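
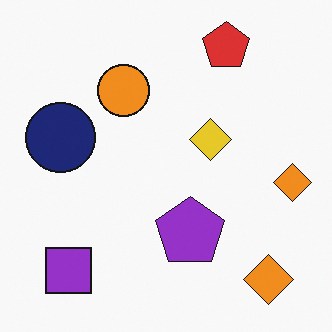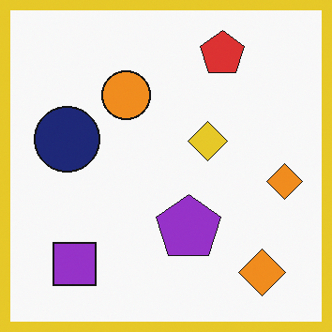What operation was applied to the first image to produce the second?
This is the original image framed with a yellow border.

A solid yellow frame runs around the edge of the second image, with the content slightly shrunk inside it.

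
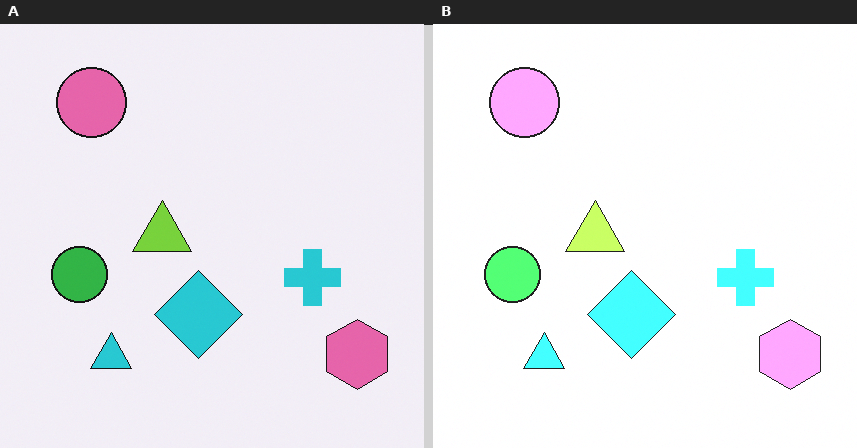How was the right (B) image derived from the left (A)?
The image was brightened a lot.

Every pixel — background and shapes alike — is uniformly brightened.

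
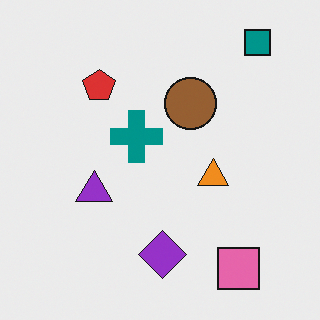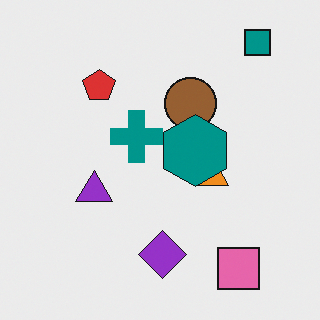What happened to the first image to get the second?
Overlaid with an additional teal hexagon.

A teal hexagon appears in the second image that is absent from the first.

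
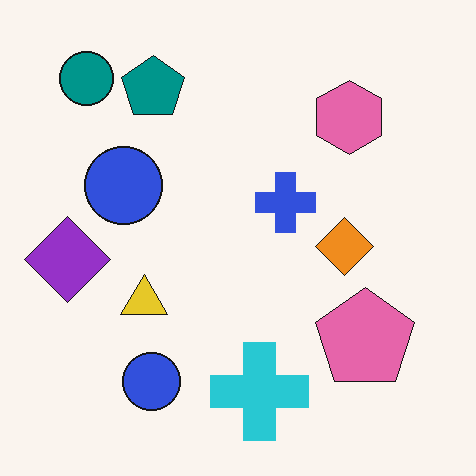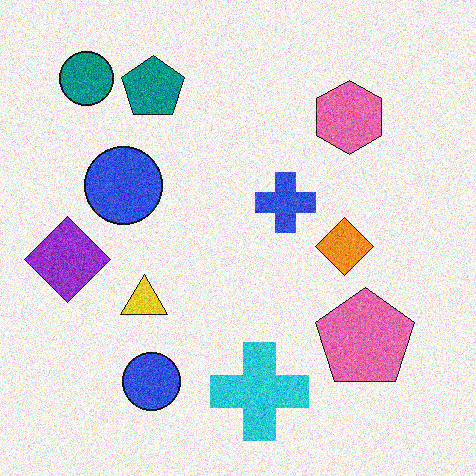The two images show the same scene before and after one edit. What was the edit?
The second image is the first degraded with visible gaussian noise.

Random speckle covers the whole image, including the flat background.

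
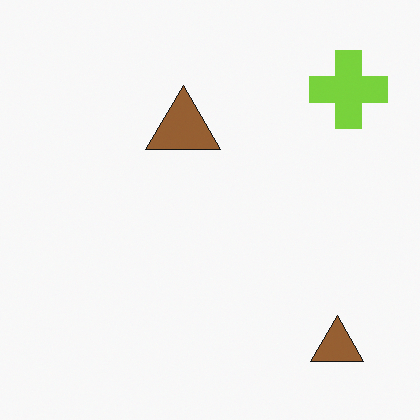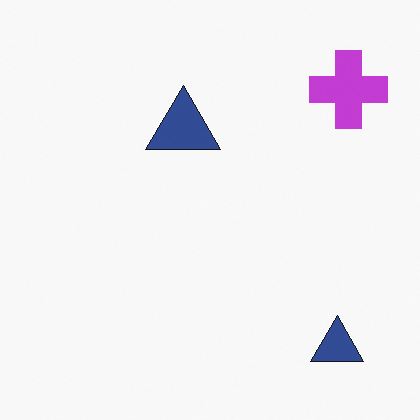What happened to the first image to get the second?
It was hue-shifted by a large amount.

Every shape's color has rotated by the same amount around the hue wheel — a uniform hue shift.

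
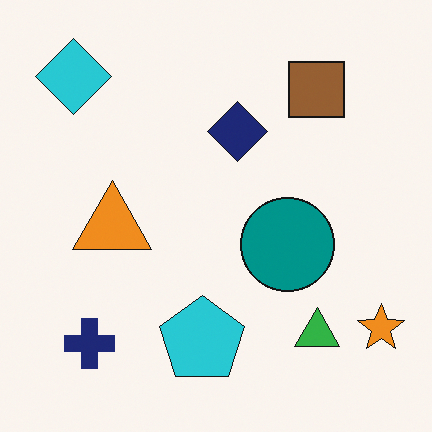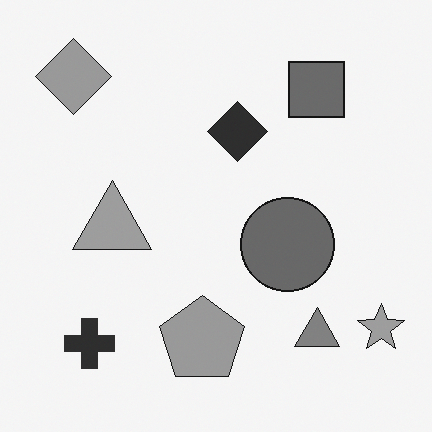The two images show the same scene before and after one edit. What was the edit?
The transformation is: converted to grayscale.

All color is removed — every shape is now a shade of grey.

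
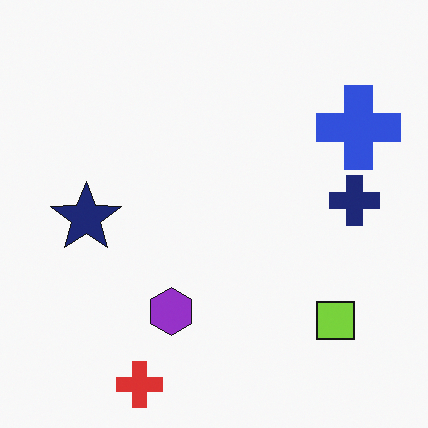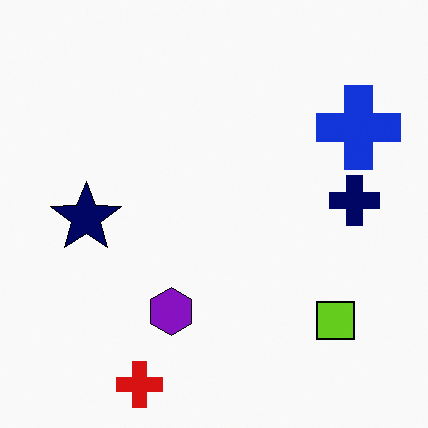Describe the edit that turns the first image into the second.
It was given slightly increased contrast.

Tones are pushed away from mid-grey across the whole image — a global contrast change.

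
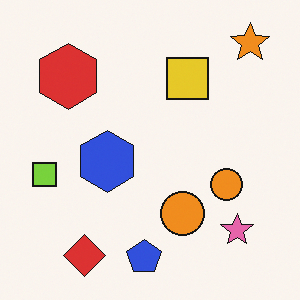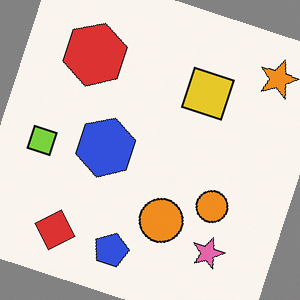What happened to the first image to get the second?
This is the original image rotated clockwise by a moderate amount.

Every shape is tilted by the same angle and the image corners show triangular fill wedges — a whole-image rotation by a non-right angle.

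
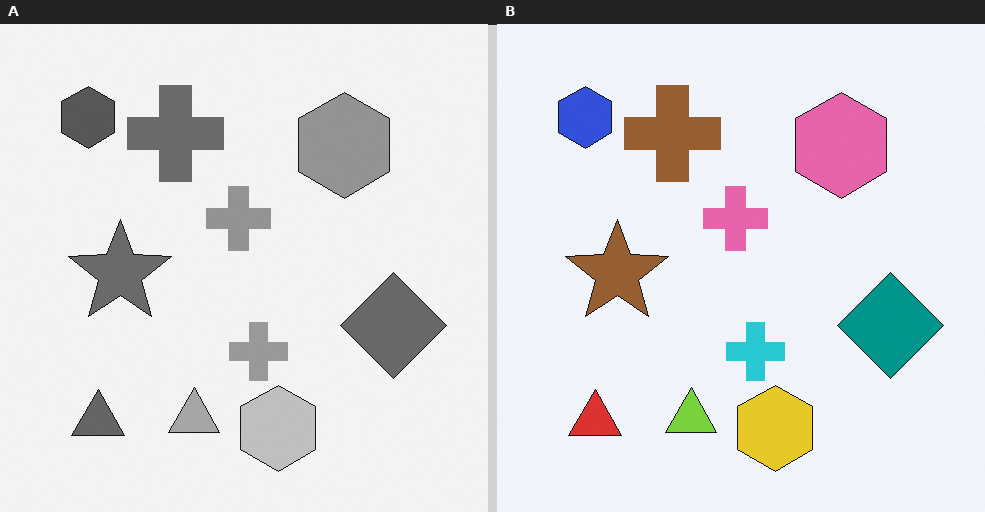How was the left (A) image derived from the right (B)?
Converted to grayscale.

All color is removed — every shape is now a shade of grey.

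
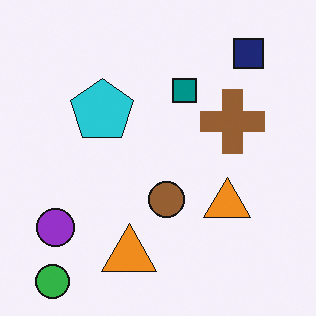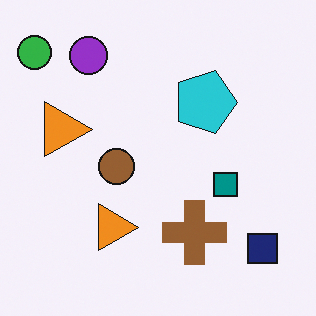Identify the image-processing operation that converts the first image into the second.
This is the original image rotated 90° clockwise.

The green circle sits in the bottom-left of the first image and the top-left of the second — consistent with a whole-image 90° clockwise rotation.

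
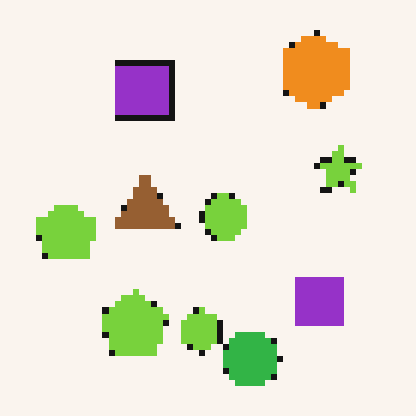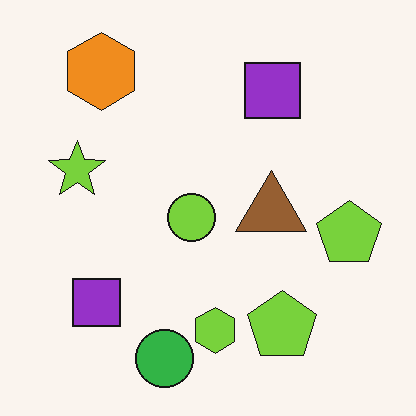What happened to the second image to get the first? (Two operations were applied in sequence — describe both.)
The first image is the second flipped horizontally (left ↔ right), then pixelated into visible square blocks.

The lime star is in the left of the second image and the right of the first — shapes on opposite sides of the vertical midline have swapped in a mirror flip. Shapes are reduced to large square blocks; fine edges and outlines are lost — a downscale-then-upscale (mosaic) effect.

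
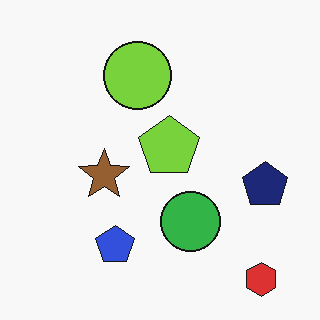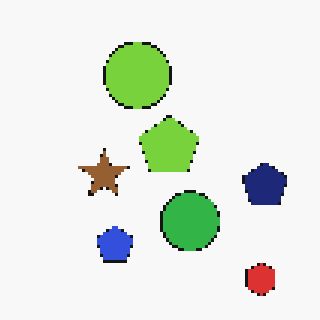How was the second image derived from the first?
It was lightly pixelated (a mild mosaic effect).

Shapes are reduced to large square blocks; fine edges and outlines are lost — a downscale-then-upscale (mosaic) effect.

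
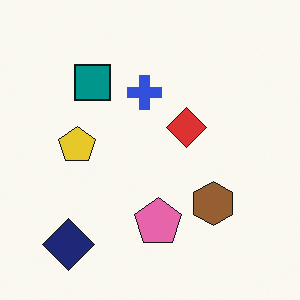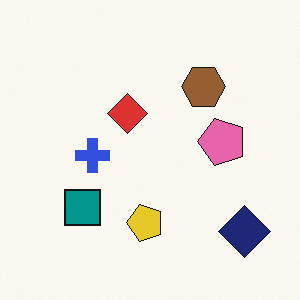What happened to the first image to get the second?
The transformation is: rotated 90° counter-clockwise.

The navy diamond sits in the bottom-left of the first image and the bottom-right of the second — consistent with a whole-image 90° counter-clockwise rotation.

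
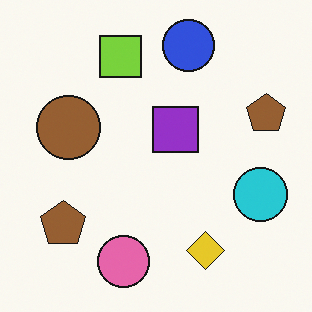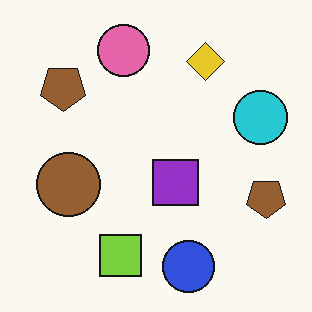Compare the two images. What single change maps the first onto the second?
It was flipped vertically (top ↔ bottom).

The blue circle is in the top of the first image and the bottom of the second — shapes on opposite sides of the horizontal midline have swapped in a mirror flip.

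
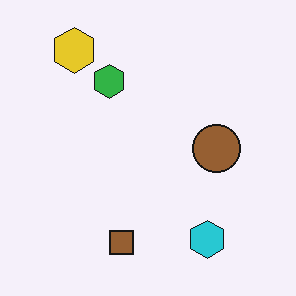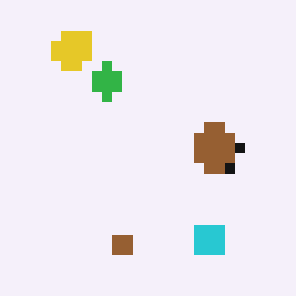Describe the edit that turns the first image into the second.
The transformation is: coarsely pixelated.

Shapes are reduced to large square blocks; fine edges and outlines are lost — a downscale-then-upscale (mosaic) effect.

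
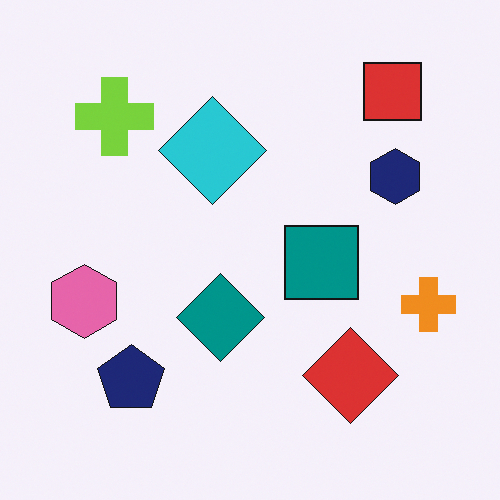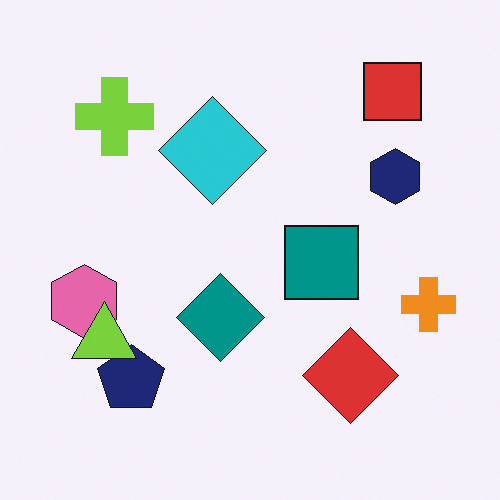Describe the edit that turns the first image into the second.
The transformation is: overlaid with an additional lime triangle.

A lime triangle appears in the second image that is absent from the first.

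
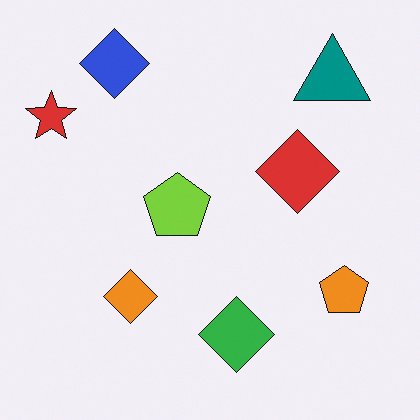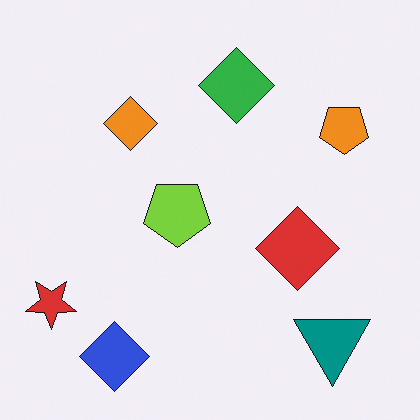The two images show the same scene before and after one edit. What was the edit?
Flipped vertically (top ↔ bottom).

The blue diamond is in the top-left of the first image and the bottom-left of the second — shapes on opposite sides of the horizontal midline have swapped in a mirror flip.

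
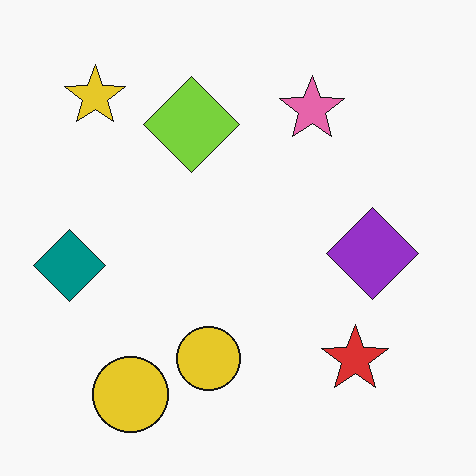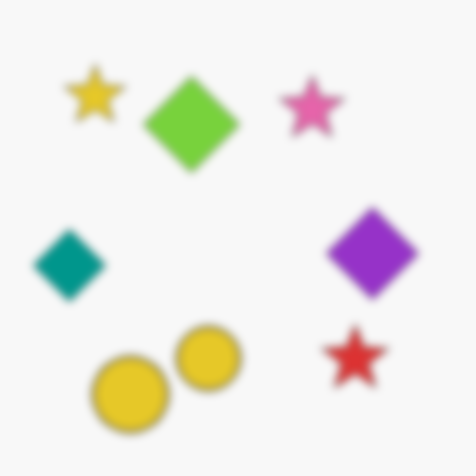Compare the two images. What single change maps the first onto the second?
This is the original image moderately blurred.

Shape edges and outlines are uniformly softened across the whole image.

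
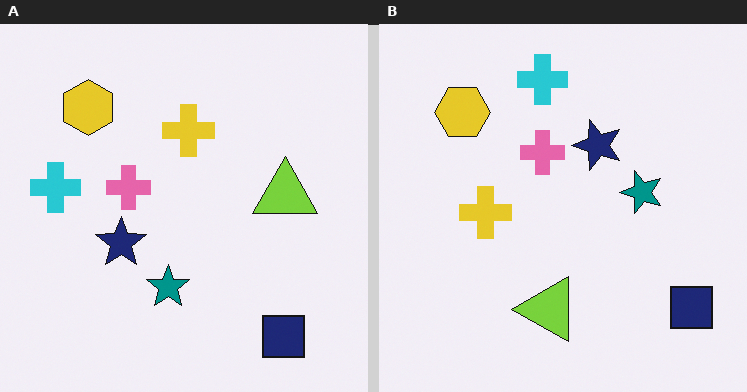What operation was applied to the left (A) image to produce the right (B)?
Transposed (reflected across the top-left ↔ bottom-right diagonal).

Shapes have swapped their row and column positions — what was in the top-right is now in the bottom-left — a diagonal reflection.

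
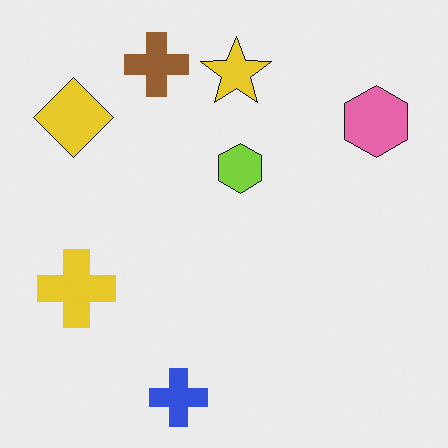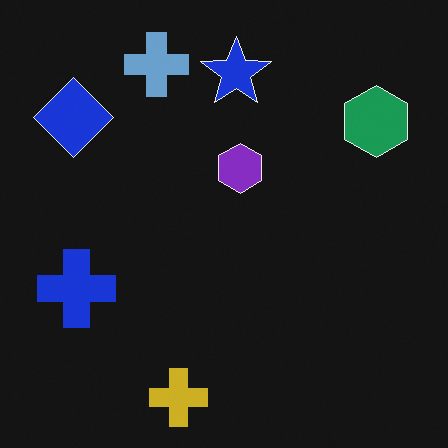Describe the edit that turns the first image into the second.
This is the original image color-inverted (negative).

The light background has become dark and every shape's color is its complement — a photographic negative.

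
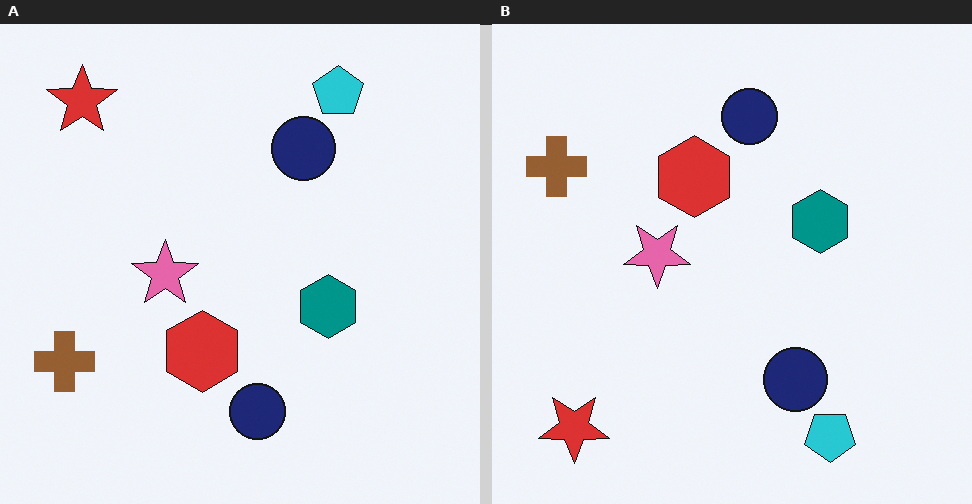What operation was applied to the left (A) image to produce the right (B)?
It was flipped vertically (top ↔ bottom).

The cyan pentagon is in the top-right of the left (A) image and the bottom-right of the right (B) — shapes on opposite sides of the horizontal midline have swapped in a mirror flip.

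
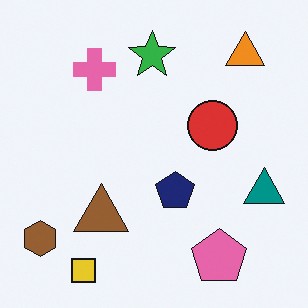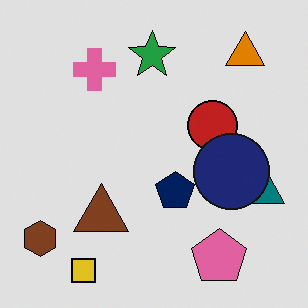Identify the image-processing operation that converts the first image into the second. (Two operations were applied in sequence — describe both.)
This is the original image moderately posterized, then overlaid with an additional navy circle.

Each flat color has snapped to a coarser quantized level — most visibly, the near-white background has dropped to a flat grey. A navy circle appears in the second image that is absent from the first.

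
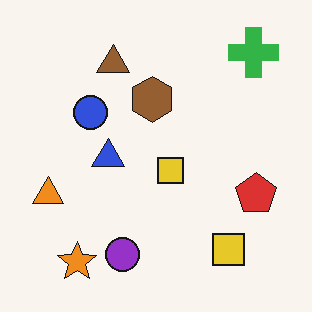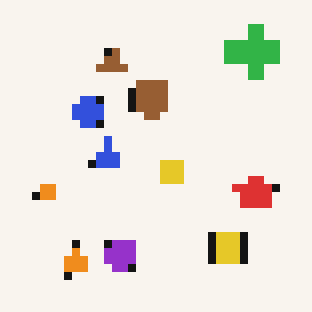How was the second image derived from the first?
The image was moderately pixelated.

Shapes are reduced to large square blocks; fine edges and outlines are lost — a downscale-then-upscale (mosaic) effect.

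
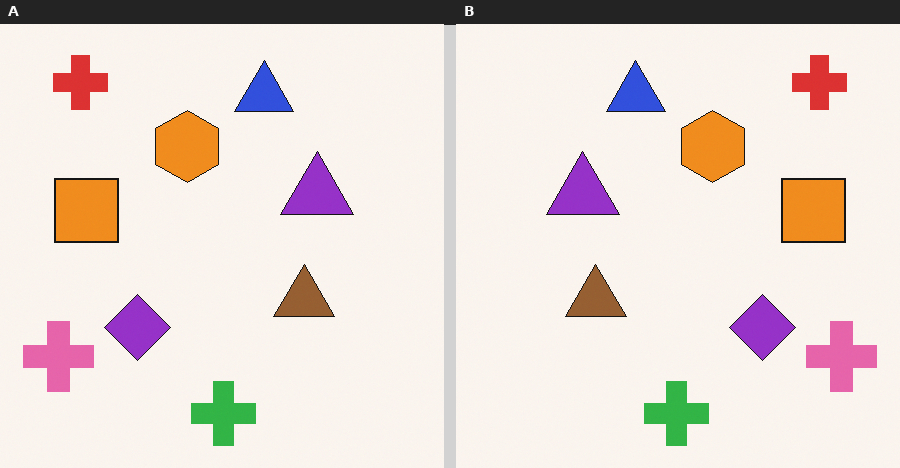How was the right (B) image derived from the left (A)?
It was flipped horizontally (left ↔ right).

The pink cross is in the bottom-left of the left (A) image and the bottom-right of the right (B) — shapes on opposite sides of the vertical midline have swapped in a mirror flip.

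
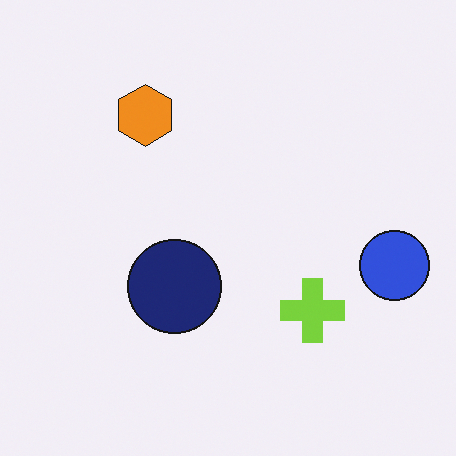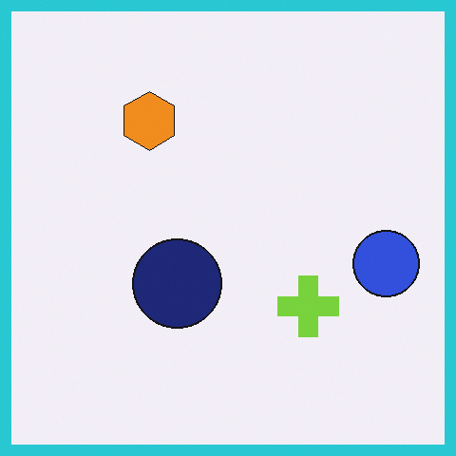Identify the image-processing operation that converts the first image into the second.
Framed with a cyan border.

A solid cyan frame runs around the edge of the second image, with the content slightly shrunk inside it.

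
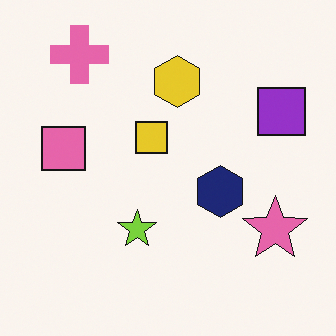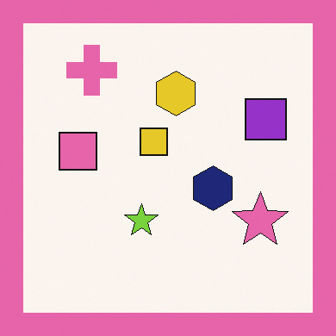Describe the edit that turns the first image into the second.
It was framed with a pink border.

A solid pink frame runs around the edge of the second image, with the content slightly shrunk inside it.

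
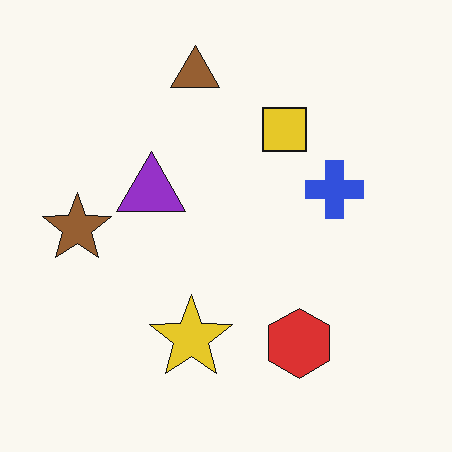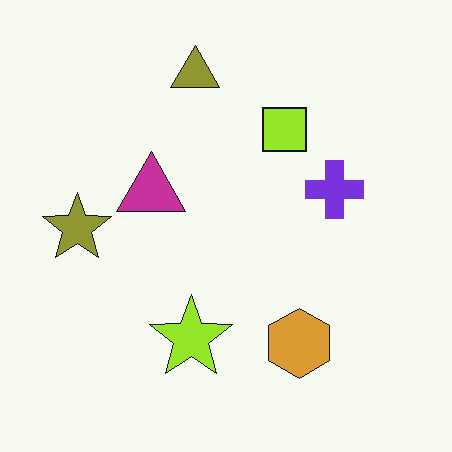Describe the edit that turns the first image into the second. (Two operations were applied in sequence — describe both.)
It was hue-shifted by a small amount, then given moderate JPEG compression.

Every shape's color has rotated by the same amount around the hue wheel — a uniform hue shift. Blocky 8×8 compression artifacts appear around shape edges and the flat background shows ringing — characteristic JPEG degradation.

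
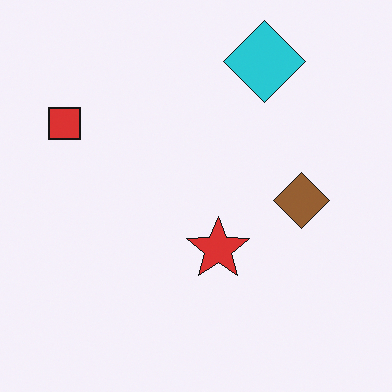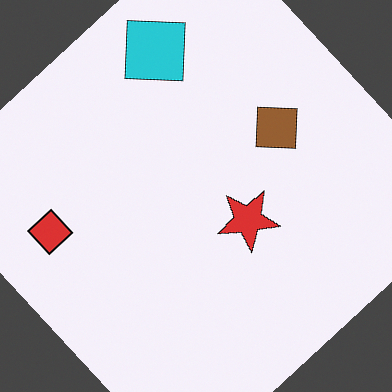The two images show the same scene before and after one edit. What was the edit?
The transformation is: rotated counter-clockwise by a large amount — several tens of degrees.

Every shape is tilted by the same angle and the image corners show triangular fill wedges — a whole-image rotation by a non-right angle.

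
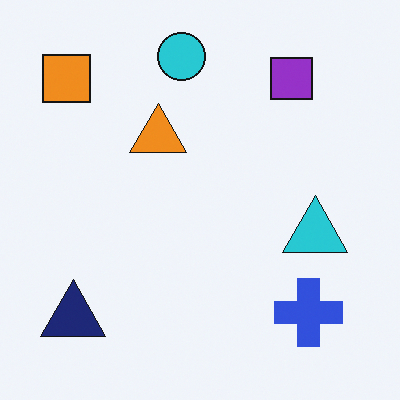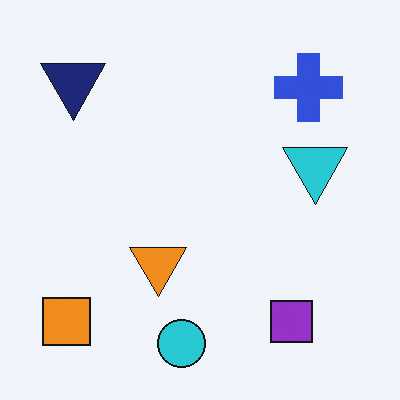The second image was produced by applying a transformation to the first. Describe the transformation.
The second image is the first flipped vertically (top ↔ bottom).

The cyan circle is in the top of the first image and the bottom of the second — shapes on opposite sides of the horizontal midline have swapped in a mirror flip.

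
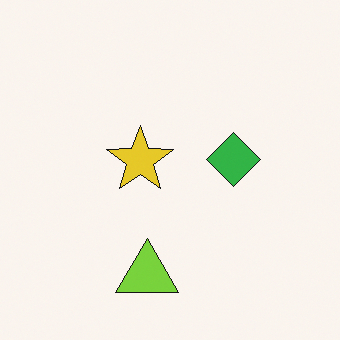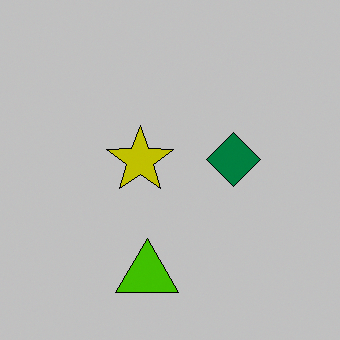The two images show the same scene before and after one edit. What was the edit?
This is the original image aggressively posterized.

Each flat color has snapped to a coarser quantized level — most visibly, the near-white background has dropped to a flat grey.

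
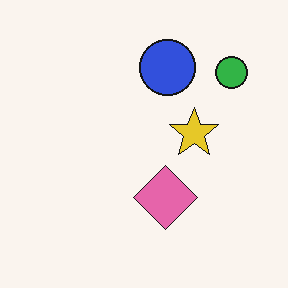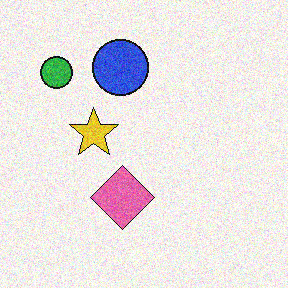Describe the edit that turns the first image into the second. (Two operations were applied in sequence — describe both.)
It was flipped horizontally (left ↔ right), then degraded with visible gaussian noise.

The green circle is in the top-right of the first image and the top-left of the second — shapes on opposite sides of the vertical midline have swapped in a mirror flip. Random speckle covers the whole image, including the flat background.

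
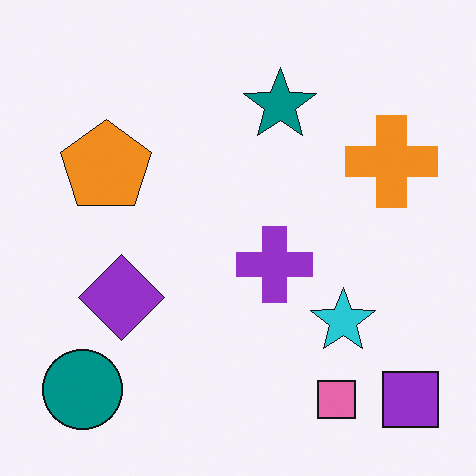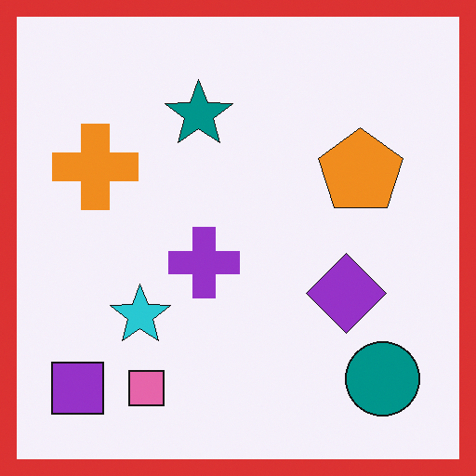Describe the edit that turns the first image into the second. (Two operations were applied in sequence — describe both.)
It was flipped horizontally (left ↔ right), then framed with a red border.

The purple square is in the bottom-right of the first image and the bottom-left of the second — shapes on opposite sides of the vertical midline have swapped in a mirror flip. A solid red frame runs around the edge of the second image, with the content slightly shrunk inside it.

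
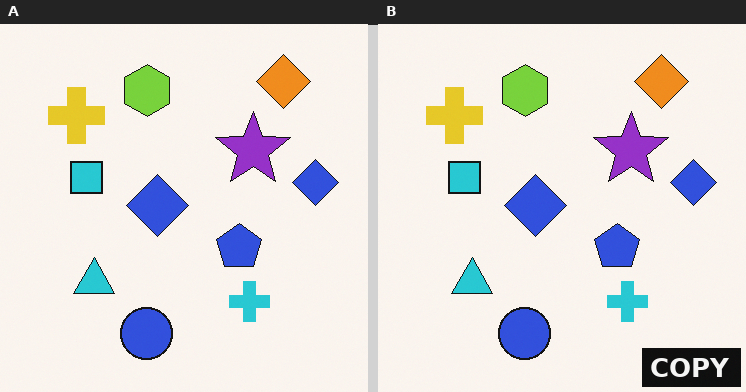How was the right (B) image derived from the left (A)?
Watermarked with the text "COPY" in the lower-right corner.

A dark label reading "COPY" appears in the lower-right corner.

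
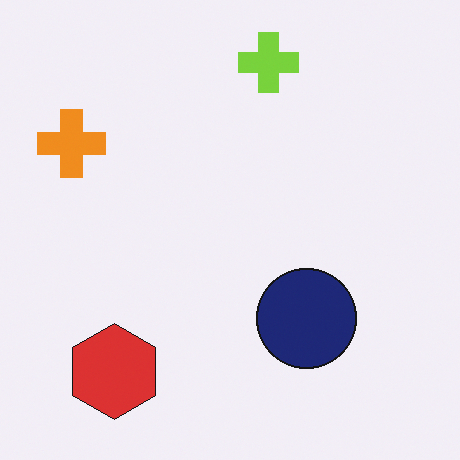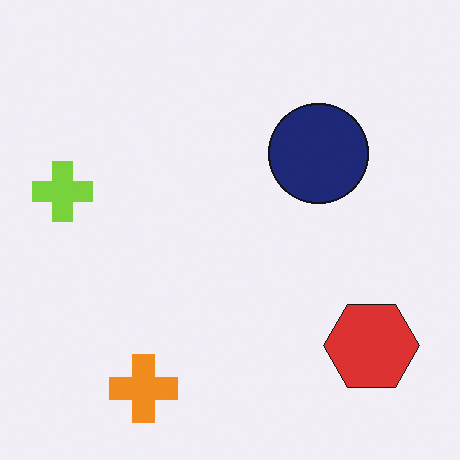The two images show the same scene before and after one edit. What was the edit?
The image was rotated 90° counter-clockwise.

The red hexagon sits in the bottom-left of the first image and the bottom-right of the second — consistent with a whole-image 90° counter-clockwise rotation.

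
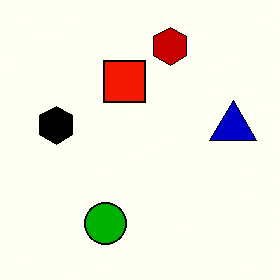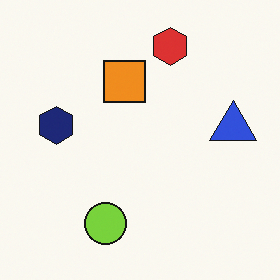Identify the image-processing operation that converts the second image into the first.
The first image is the second boosted in contrast.

Tones are pushed away from mid-grey across the whole image — a global contrast change.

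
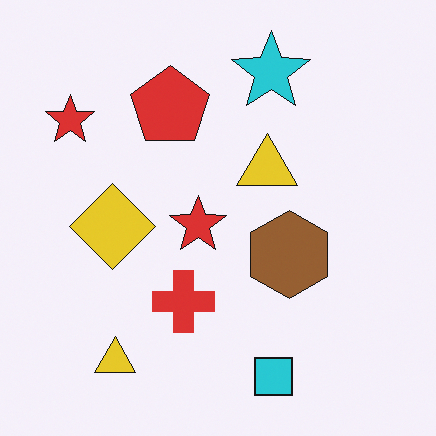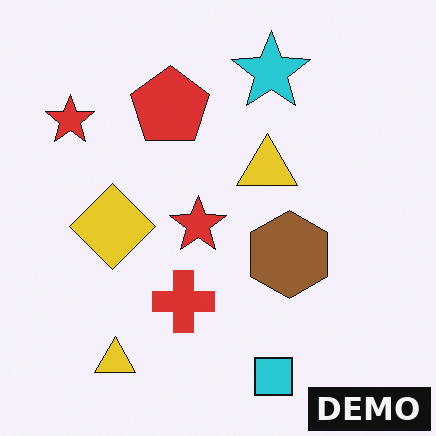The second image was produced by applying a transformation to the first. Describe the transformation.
It was watermarked with the text "DEMO" in the lower-right corner.

A dark label reading "DEMO" appears in the lower-right corner.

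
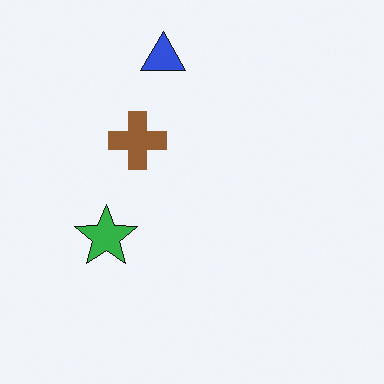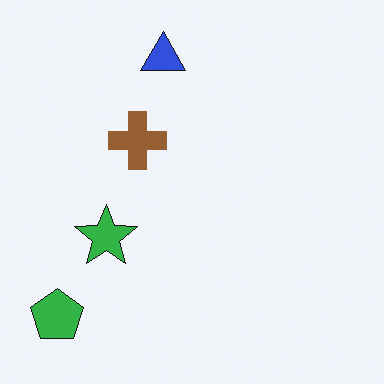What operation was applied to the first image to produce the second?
The image was overlaid with an additional green pentagon.

A green pentagon appears in the second image that is absent from the first.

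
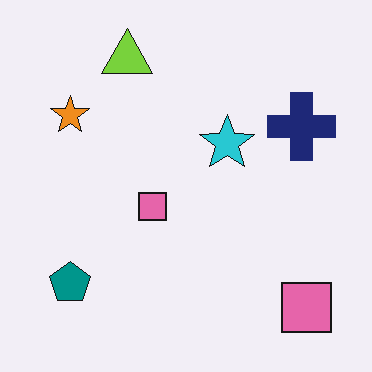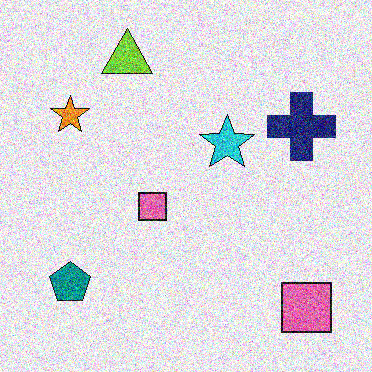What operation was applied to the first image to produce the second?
The image was degraded with a thick layer of grain.

Random speckle covers the whole image, including the flat background.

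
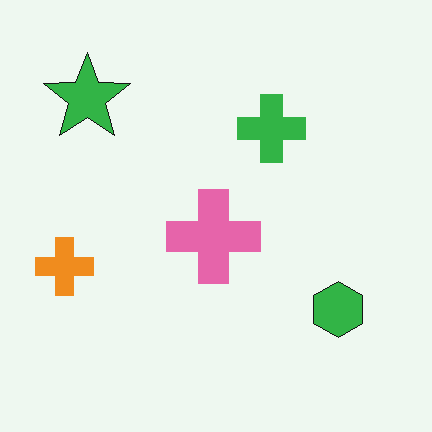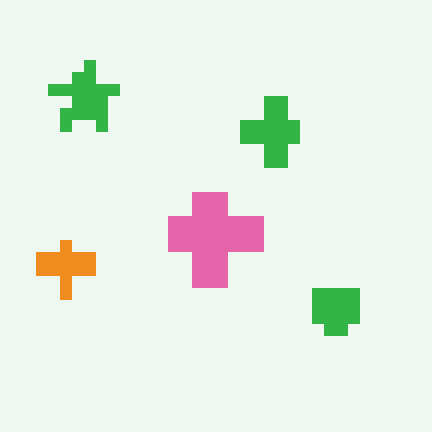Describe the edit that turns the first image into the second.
The image was coarsely pixelated.

Shapes are reduced to large square blocks; fine edges and outlines are lost — a downscale-then-upscale (mosaic) effect.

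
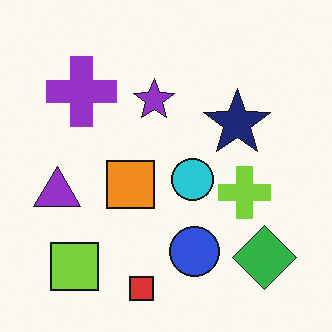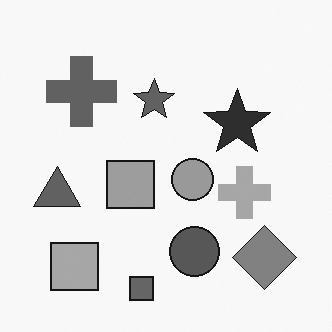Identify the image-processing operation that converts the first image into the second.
The image was converted to grayscale.

All color is removed — every shape is now a shade of grey.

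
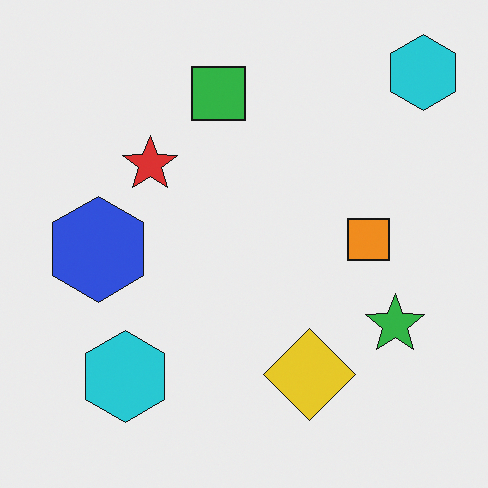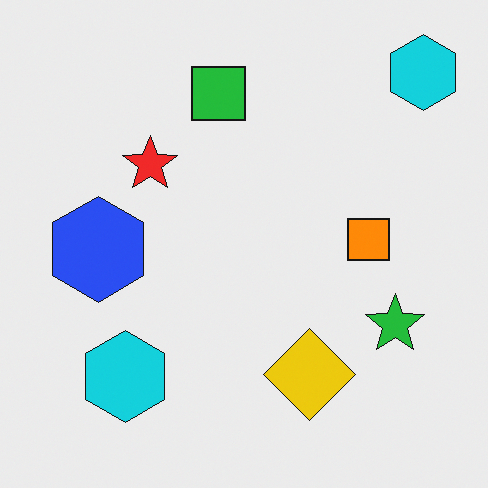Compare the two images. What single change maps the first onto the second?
The transformation is: slightly oversaturated.

All colors are more vivid — a global saturation change.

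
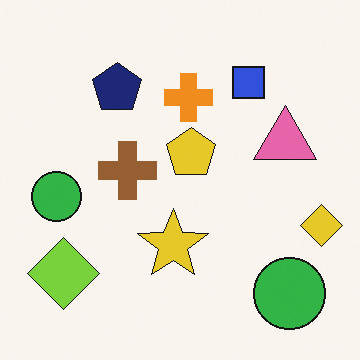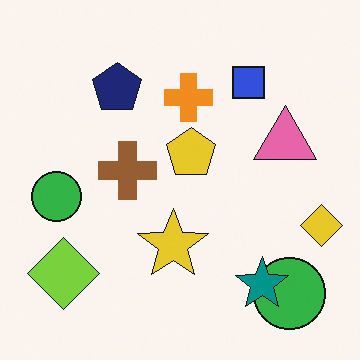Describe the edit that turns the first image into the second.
The image was overlaid with an additional teal star.

A teal star appears in the second image that is absent from the first.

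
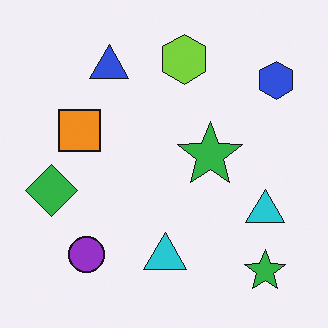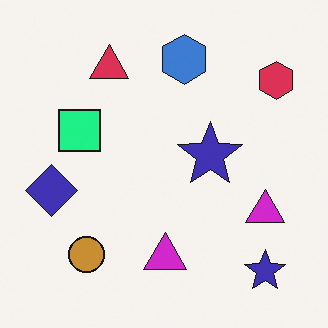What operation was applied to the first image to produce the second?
The image was hue-shifted noticeably.

Every shape's color has rotated by the same amount around the hue wheel — a uniform hue shift.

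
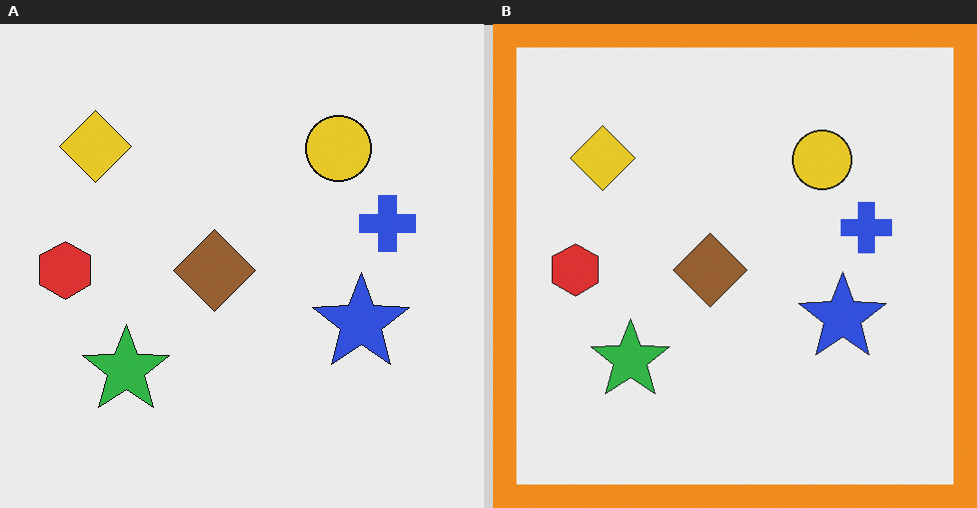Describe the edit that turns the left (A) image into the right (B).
This is the original image framed with a orange border.

A solid orange frame runs around the edge of the right (B) image, with the content slightly shrunk inside it.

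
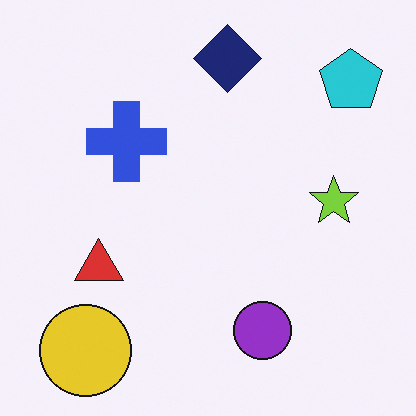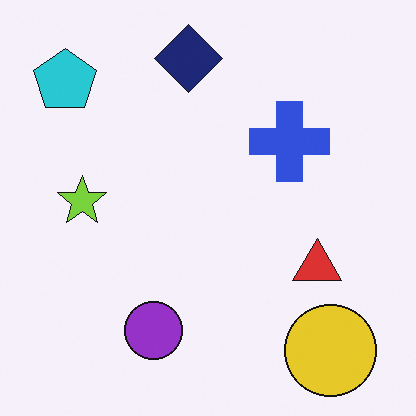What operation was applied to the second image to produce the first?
The image was flipped horizontally (left ↔ right).

The cyan pentagon is in the top-left of the second image and the top-right of the first — shapes on opposite sides of the vertical midline have swapped in a mirror flip.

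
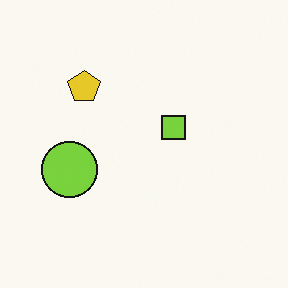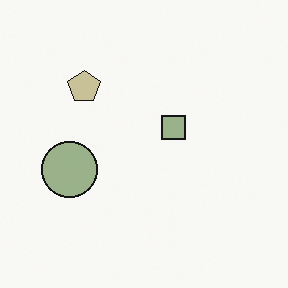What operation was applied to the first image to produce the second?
The transformation is: made much more muted (saturation change).

All colors are more muted and greyish — a global saturation change.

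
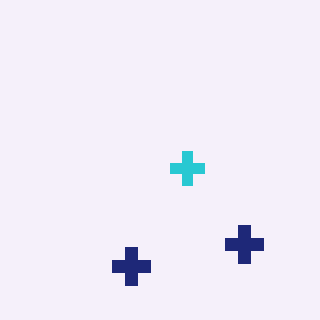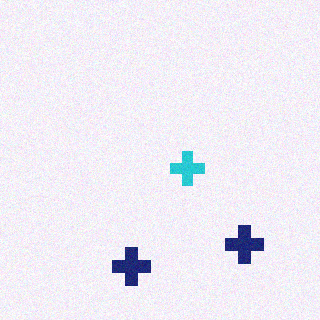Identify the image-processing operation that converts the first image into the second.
The image was degraded with subtle gaussian noise.

Random speckle covers the whole image, including the flat background.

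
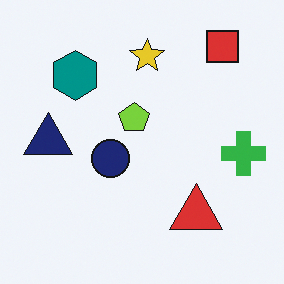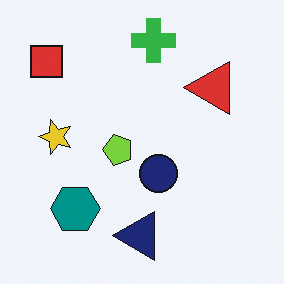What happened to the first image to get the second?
The transformation is: rotated 90° counter-clockwise.

The red square sits in the top-right of the first image and the top-left of the second — consistent with a whole-image 90° counter-clockwise rotation.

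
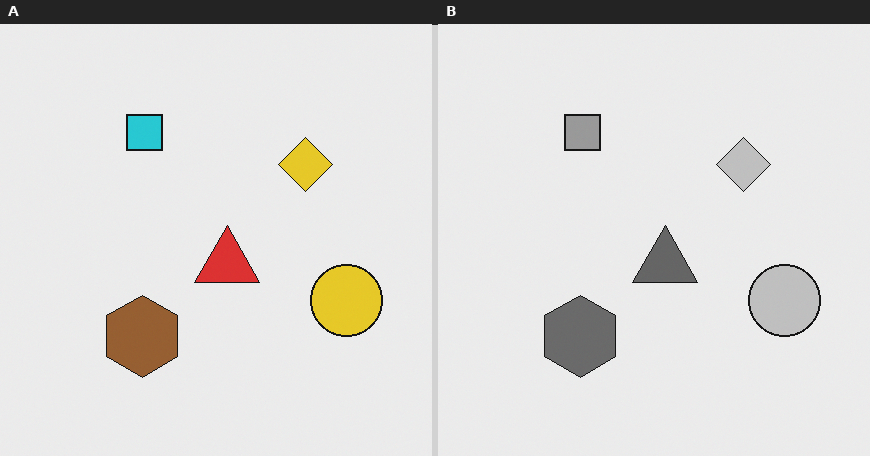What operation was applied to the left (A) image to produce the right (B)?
The transformation is: converted to grayscale.

All color is removed — every shape is now a shade of grey.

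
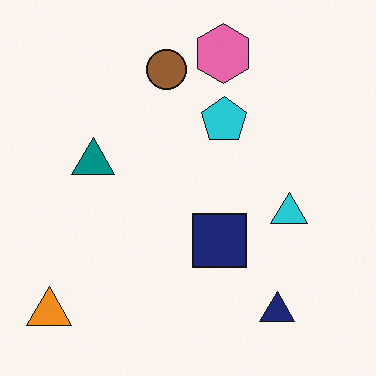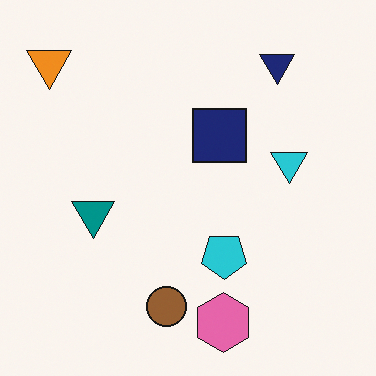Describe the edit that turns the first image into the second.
It was flipped vertically (top ↔ bottom).

The pink hexagon is in the top of the first image and the bottom of the second — shapes on opposite sides of the horizontal midline have swapped in a mirror flip.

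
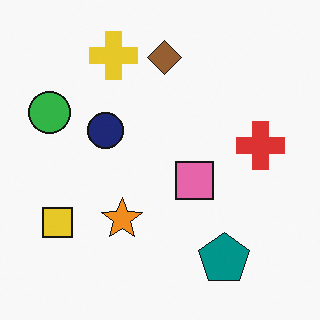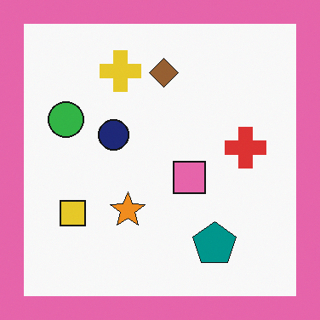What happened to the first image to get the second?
The transformation is: framed with a pink border.

A solid pink frame runs around the edge of the second image, with the content slightly shrunk inside it.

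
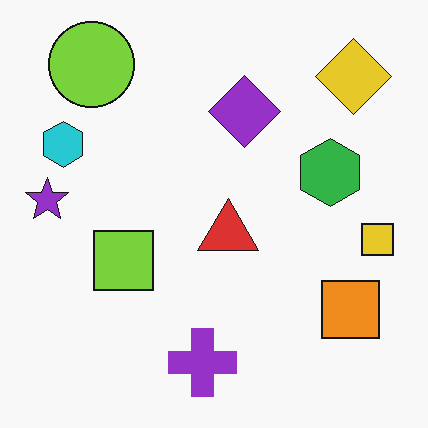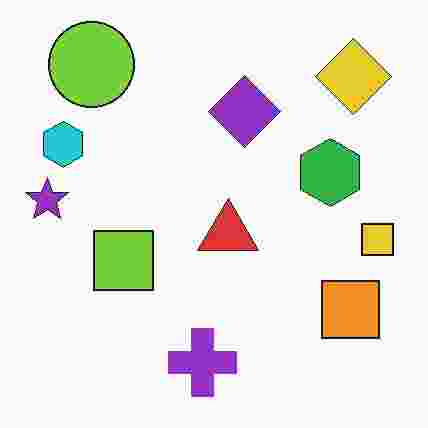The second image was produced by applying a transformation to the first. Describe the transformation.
The second image is the first heavily JPEG-compressed with obvious blocking artifacts.

Blocky 8×8 compression artifacts appear around shape edges and the flat background shows ringing — characteristic JPEG degradation.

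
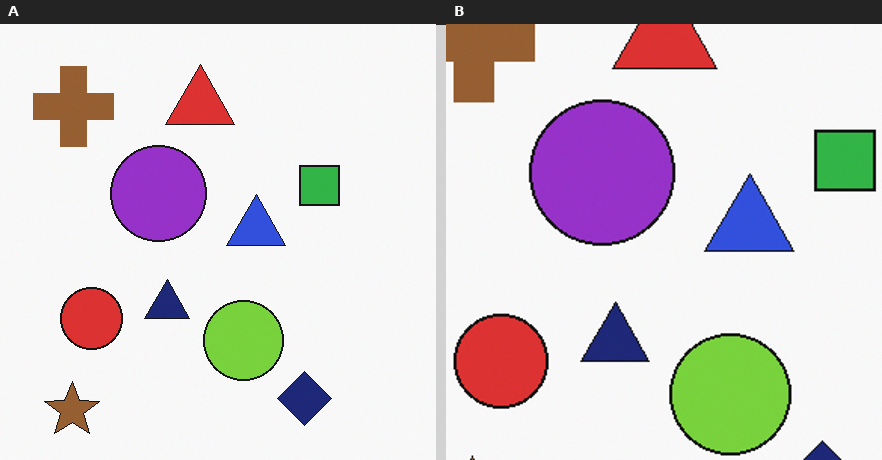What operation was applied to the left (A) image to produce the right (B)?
This is the original image cropped to a modestly smaller region and rescaled.

The visible shapes are larger and the field of view is narrower; shapes near the original edges may be partly or wholly outside the frame — a crop-and-rescale.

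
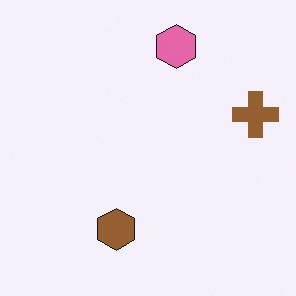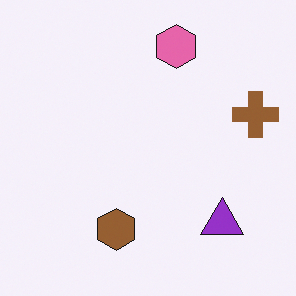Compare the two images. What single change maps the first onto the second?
This is the original image overlaid with an additional purple triangle.

A purple triangle appears in the second image that is absent from the first.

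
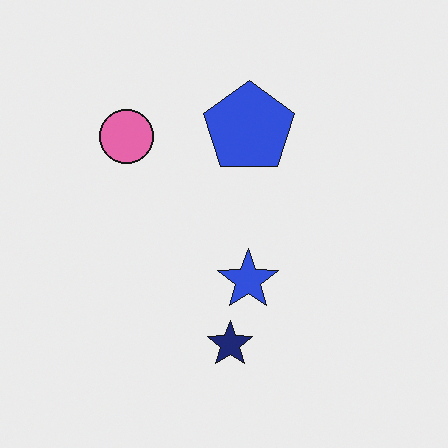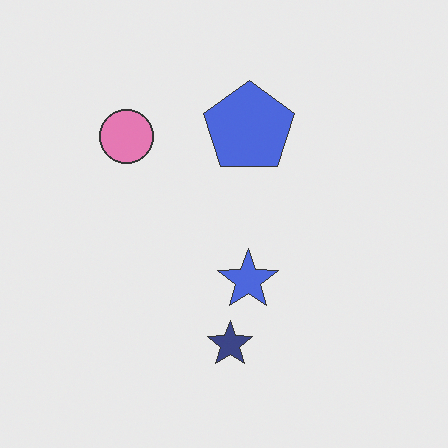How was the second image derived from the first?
Given slightly reduced contrast.

Tones are pushed toward mid-grey across the whole image — a global contrast change.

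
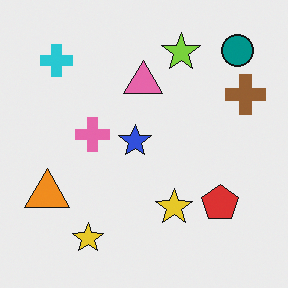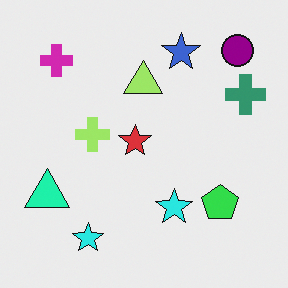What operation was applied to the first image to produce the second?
It was hue-shifted noticeably.

Every shape's color has rotated by the same amount around the hue wheel — a uniform hue shift.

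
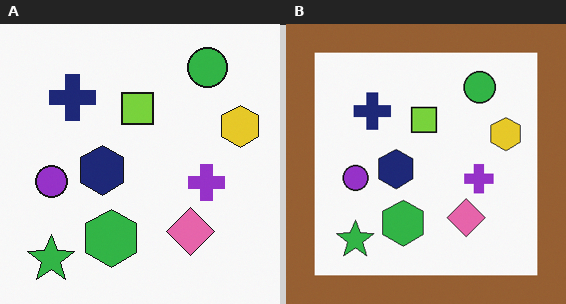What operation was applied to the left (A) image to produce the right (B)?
The transformation is: framed with a brown border.

A solid brown frame runs around the edge of the right (B) image, with the content slightly shrunk inside it.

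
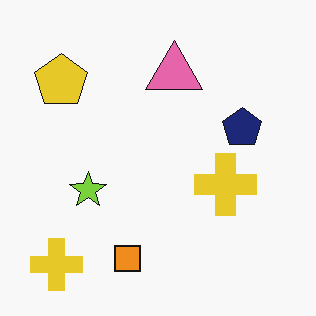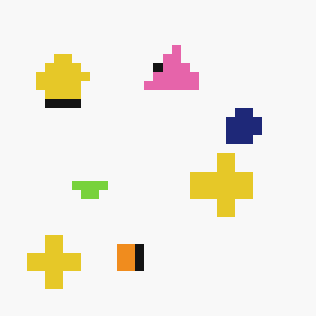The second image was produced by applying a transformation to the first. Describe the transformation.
The image was coarsely pixelated.

Shapes are reduced to large square blocks; fine edges and outlines are lost — a downscale-then-upscale (mosaic) effect.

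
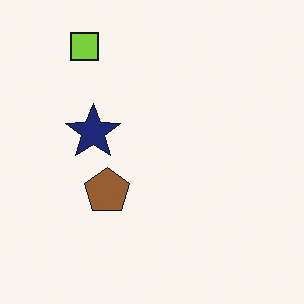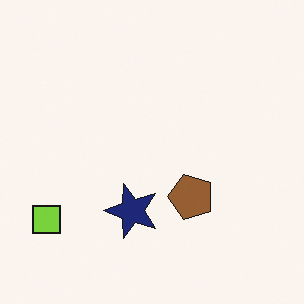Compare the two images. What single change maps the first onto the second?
The transformation is: rotated 90° counter-clockwise.

The lime square sits in the top-left of the first image and the bottom-left of the second — consistent with a whole-image 90° counter-clockwise rotation.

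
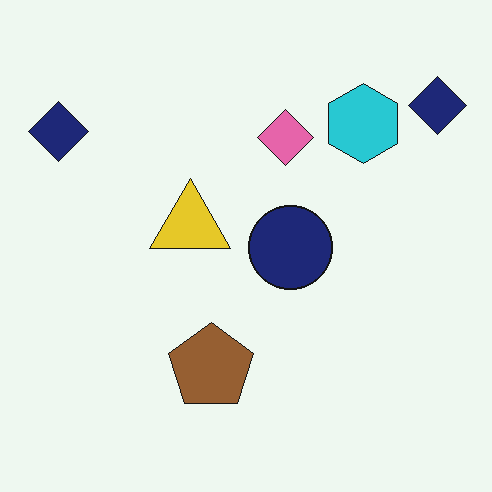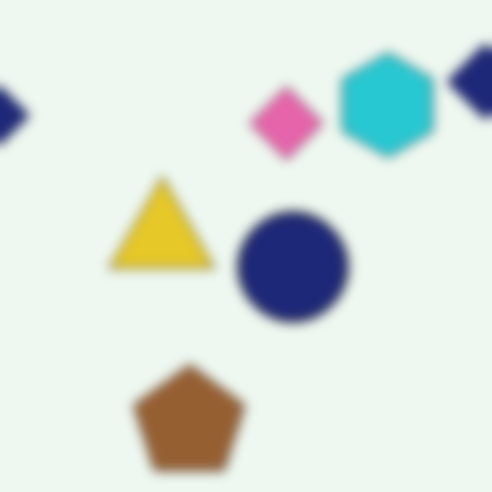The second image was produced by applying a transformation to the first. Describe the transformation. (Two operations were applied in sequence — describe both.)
The second image is the first cropped to a modestly smaller region and rescaled, then heavily blurred.

The visible shapes are larger and the field of view is narrower; shapes near the original edges may be partly or wholly outside the frame — a crop-and-rescale. Shape edges and outlines are uniformly softened across the whole image.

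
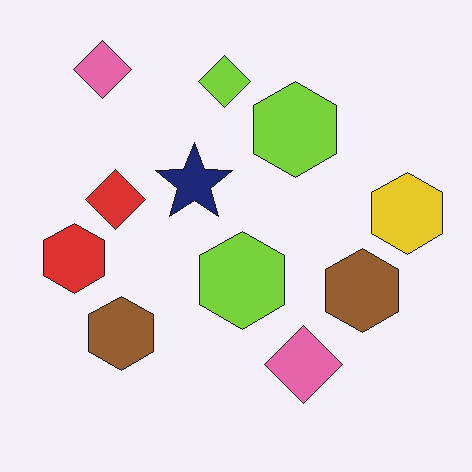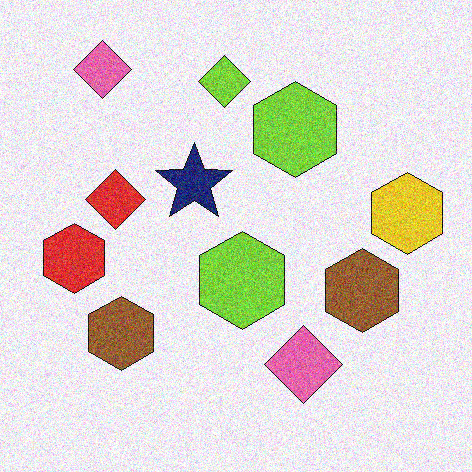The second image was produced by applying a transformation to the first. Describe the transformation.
This is the original image degraded with visible gaussian noise.

Random speckle covers the whole image, including the flat background.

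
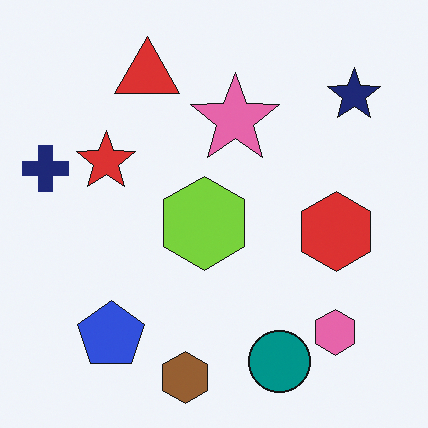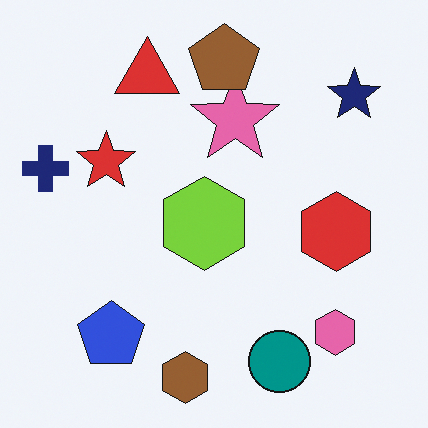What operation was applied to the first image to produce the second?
Overlaid with an additional brown pentagon.

A brown pentagon appears in the second image that is absent from the first.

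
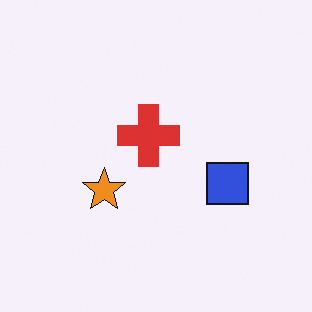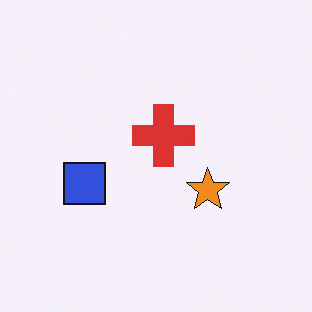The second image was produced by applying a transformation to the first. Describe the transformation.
The transformation is: flipped horizontally (left ↔ right).

The blue square is in the right of the first image and the left of the second — shapes on opposite sides of the vertical midline have swapped in a mirror flip.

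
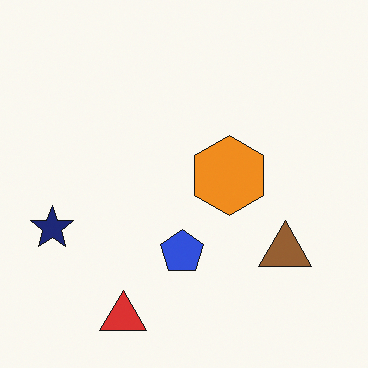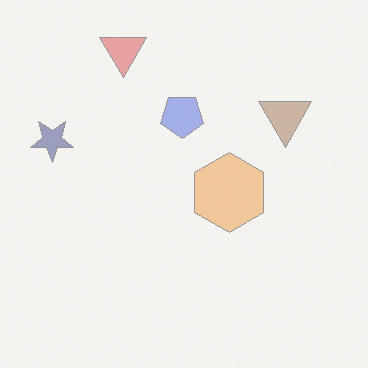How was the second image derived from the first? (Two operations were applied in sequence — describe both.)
The second image is the first given much lower contrast, then flipped vertically (top ↔ bottom).

Tones are pushed toward mid-grey across the whole image — a global contrast change. The red triangle is in the bottom of the first image and the top of the second — shapes on opposite sides of the horizontal midline have swapped in a mirror flip.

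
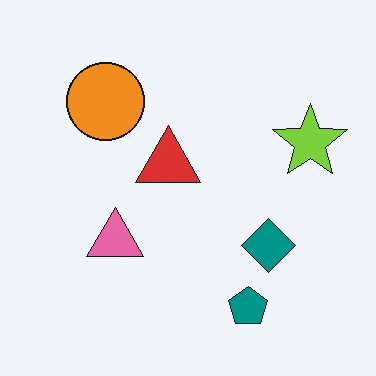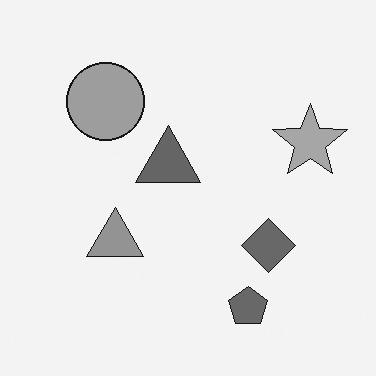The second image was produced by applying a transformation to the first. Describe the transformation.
It was converted to grayscale.

All color is removed — every shape is now a shade of grey.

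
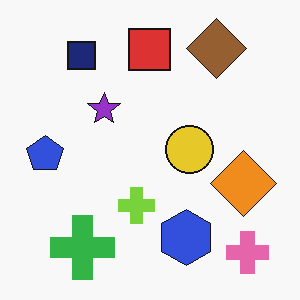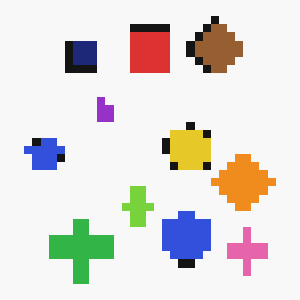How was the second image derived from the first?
The image was moderately pixelated.

Shapes are reduced to large square blocks; fine edges and outlines are lost — a downscale-then-upscale (mosaic) effect.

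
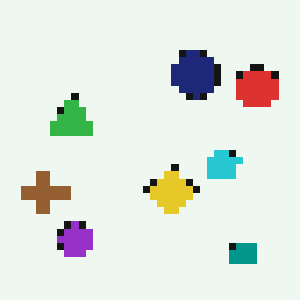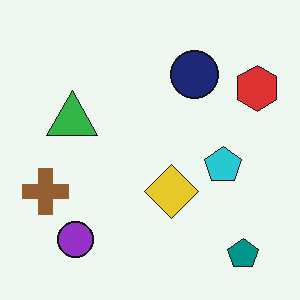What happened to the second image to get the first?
It was pixelated into visible square blocks.

Shapes are reduced to large square blocks; fine edges and outlines are lost — a downscale-then-upscale (mosaic) effect.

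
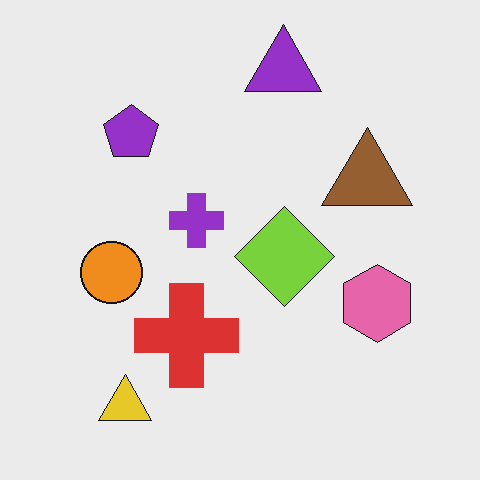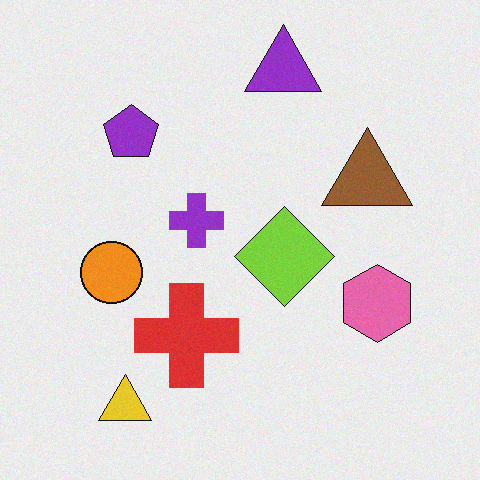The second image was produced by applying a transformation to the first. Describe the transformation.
The transformation is: degraded with subtle gaussian noise.

Random speckle covers the whole image, including the flat background.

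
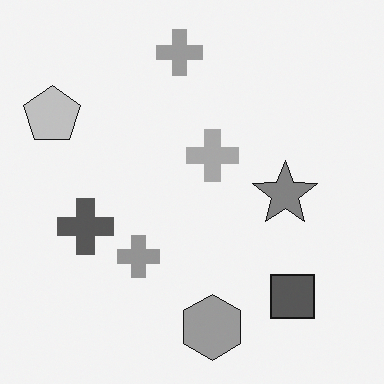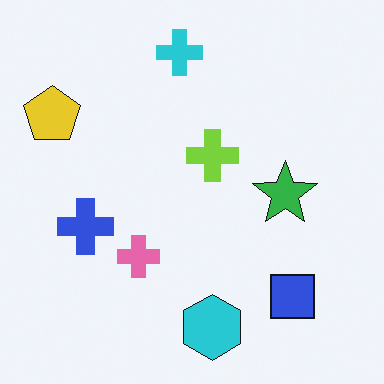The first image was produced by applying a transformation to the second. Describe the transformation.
This is the original image converted to grayscale.

All color is removed — every shape is now a shade of grey.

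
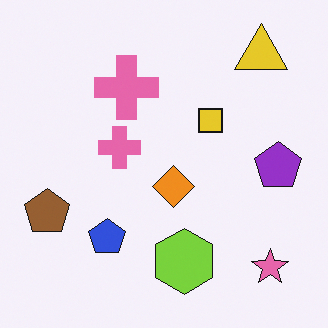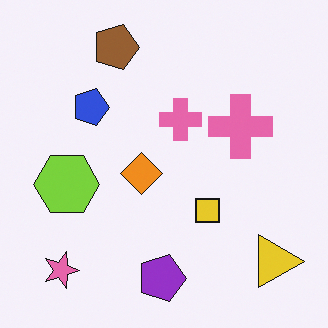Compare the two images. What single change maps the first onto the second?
The second image is the first rotated 90° clockwise.

The pink star sits in the bottom-right of the first image and the bottom-left of the second — consistent with a whole-image 90° clockwise rotation.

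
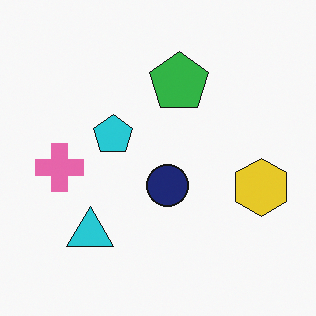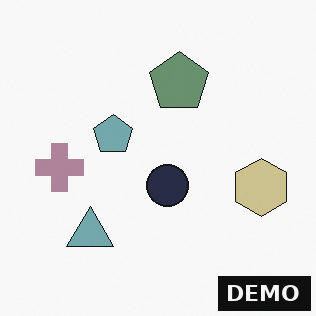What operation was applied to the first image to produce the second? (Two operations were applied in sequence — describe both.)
The image was made much more muted (saturation change), then watermarked with the text "DEMO" in the lower-right corner.

All colors are more muted and greyish — a global saturation change. A dark label reading "DEMO" appears in the lower-right corner.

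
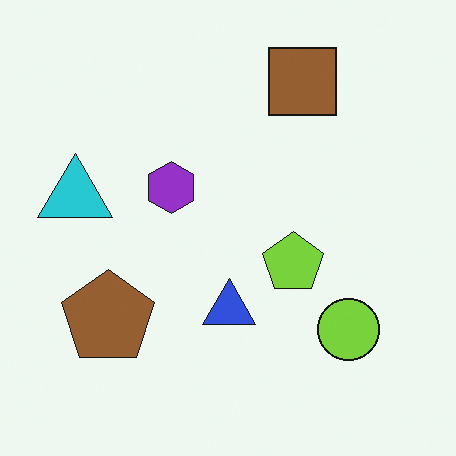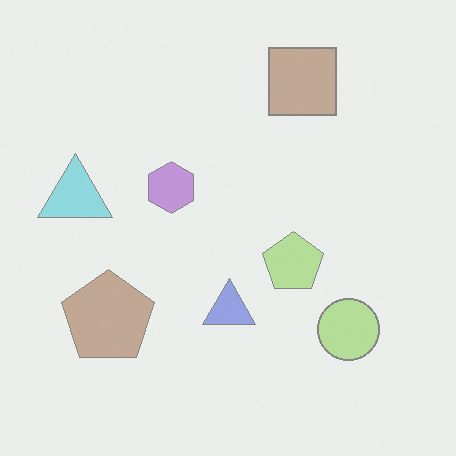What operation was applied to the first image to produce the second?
Given much lower contrast.

Tones are pushed toward mid-grey across the whole image — a global contrast change.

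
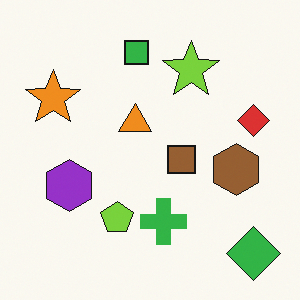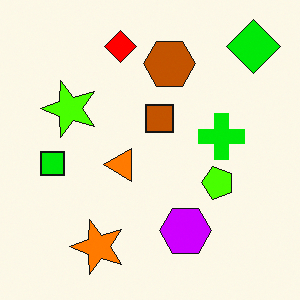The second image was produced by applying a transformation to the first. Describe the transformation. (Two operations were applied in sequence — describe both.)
This is the original image rotated 90° counter-clockwise, then made much more vivid (saturation change).

The green diamond sits in the bottom-right of the first image and the top-right of the second — consistent with a whole-image 90° counter-clockwise rotation. All colors are more vivid — a global saturation change.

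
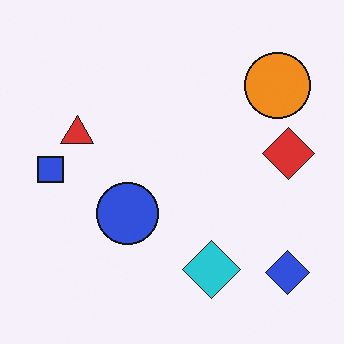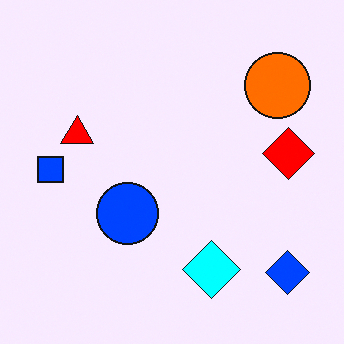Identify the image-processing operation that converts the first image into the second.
The second image is the first heavily oversaturated.

All colors are more vivid — a global saturation change.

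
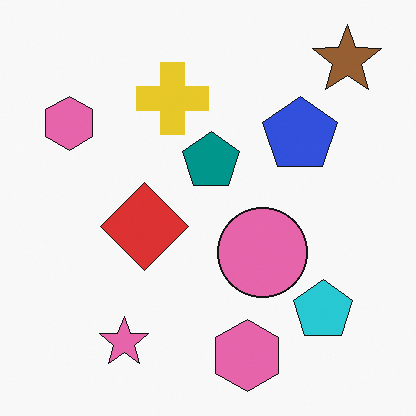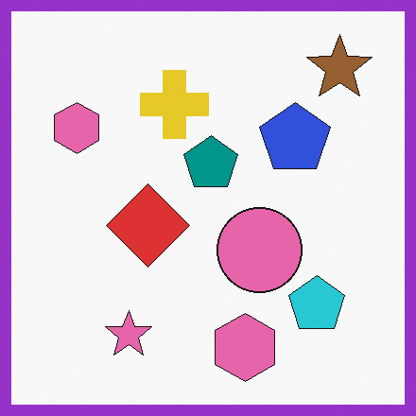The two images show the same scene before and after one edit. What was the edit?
Framed with a purple border.

A solid purple frame runs around the edge of the second image, with the content slightly shrunk inside it.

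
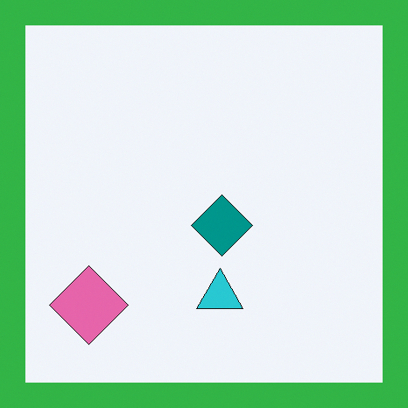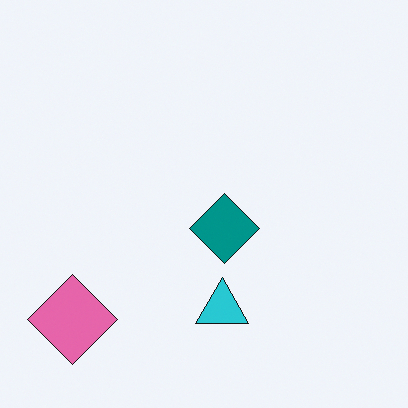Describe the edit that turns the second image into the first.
The transformation is: framed with a green border.

A solid green frame runs around the edge of the first image, with the content slightly shrunk inside it.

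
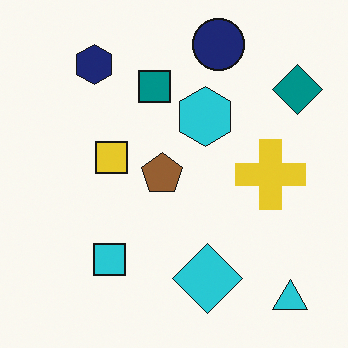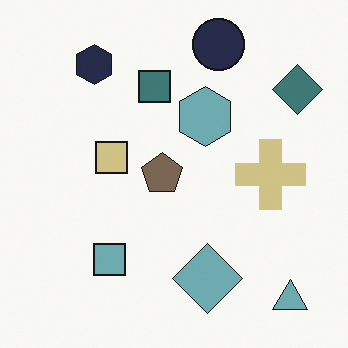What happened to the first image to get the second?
The transformation is: heavily desaturated.

All colors are more muted and greyish — a global saturation change.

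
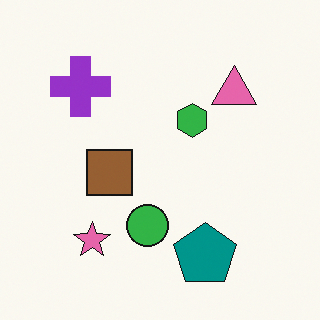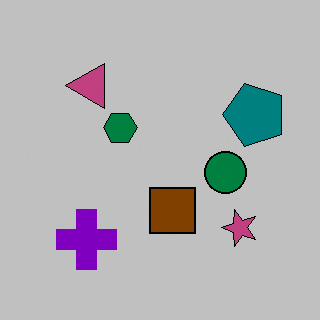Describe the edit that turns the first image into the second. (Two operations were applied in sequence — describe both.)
Heavily posterized to just a handful of flat colors, then rotated 90° counter-clockwise.

Each flat color has snapped to a coarser quantized level — most visibly, the near-white background has dropped to a flat grey. The purple cross sits in the top-left of the first image and the bottom-left of the second — consistent with a whole-image 90° counter-clockwise rotation.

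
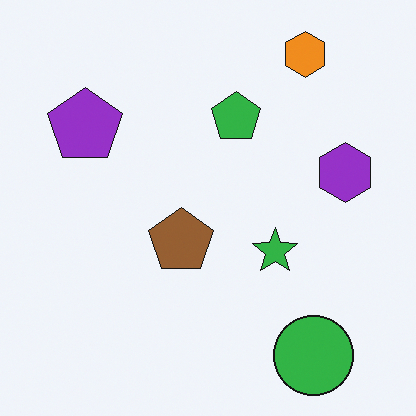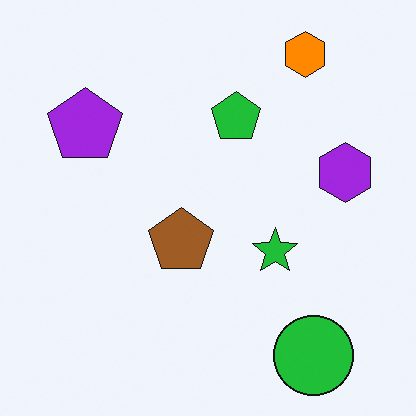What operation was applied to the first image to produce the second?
Slightly oversaturated.

All colors are more vivid — a global saturation change.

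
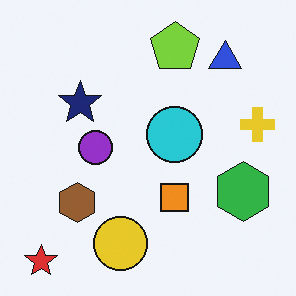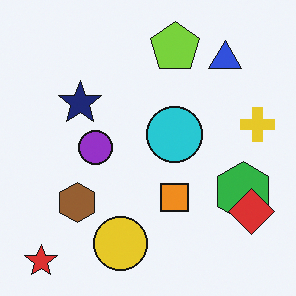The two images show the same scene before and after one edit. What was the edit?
The second image is the first overlaid with an additional red diamond.

A red diamond appears in the second image that is absent from the first.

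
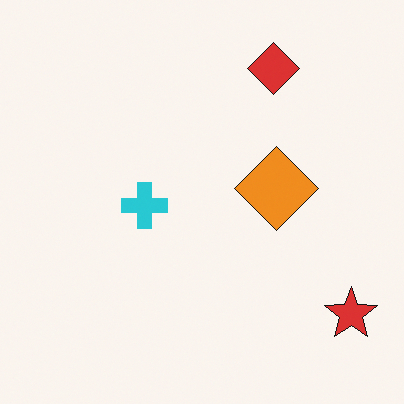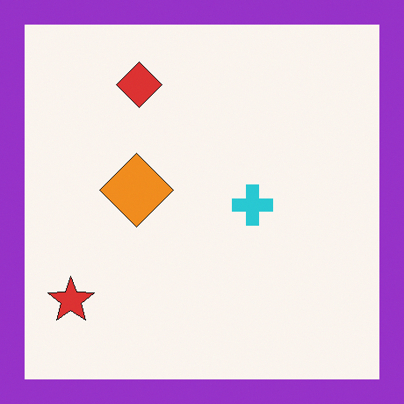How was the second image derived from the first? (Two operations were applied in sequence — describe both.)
The image was flipped horizontally (left ↔ right), then framed with a purple border.

The red star is in the bottom-right of the first image and the bottom-left of the second — shapes on opposite sides of the vertical midline have swapped in a mirror flip. A solid purple frame runs around the edge of the second image, with the content slightly shrunk inside it.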